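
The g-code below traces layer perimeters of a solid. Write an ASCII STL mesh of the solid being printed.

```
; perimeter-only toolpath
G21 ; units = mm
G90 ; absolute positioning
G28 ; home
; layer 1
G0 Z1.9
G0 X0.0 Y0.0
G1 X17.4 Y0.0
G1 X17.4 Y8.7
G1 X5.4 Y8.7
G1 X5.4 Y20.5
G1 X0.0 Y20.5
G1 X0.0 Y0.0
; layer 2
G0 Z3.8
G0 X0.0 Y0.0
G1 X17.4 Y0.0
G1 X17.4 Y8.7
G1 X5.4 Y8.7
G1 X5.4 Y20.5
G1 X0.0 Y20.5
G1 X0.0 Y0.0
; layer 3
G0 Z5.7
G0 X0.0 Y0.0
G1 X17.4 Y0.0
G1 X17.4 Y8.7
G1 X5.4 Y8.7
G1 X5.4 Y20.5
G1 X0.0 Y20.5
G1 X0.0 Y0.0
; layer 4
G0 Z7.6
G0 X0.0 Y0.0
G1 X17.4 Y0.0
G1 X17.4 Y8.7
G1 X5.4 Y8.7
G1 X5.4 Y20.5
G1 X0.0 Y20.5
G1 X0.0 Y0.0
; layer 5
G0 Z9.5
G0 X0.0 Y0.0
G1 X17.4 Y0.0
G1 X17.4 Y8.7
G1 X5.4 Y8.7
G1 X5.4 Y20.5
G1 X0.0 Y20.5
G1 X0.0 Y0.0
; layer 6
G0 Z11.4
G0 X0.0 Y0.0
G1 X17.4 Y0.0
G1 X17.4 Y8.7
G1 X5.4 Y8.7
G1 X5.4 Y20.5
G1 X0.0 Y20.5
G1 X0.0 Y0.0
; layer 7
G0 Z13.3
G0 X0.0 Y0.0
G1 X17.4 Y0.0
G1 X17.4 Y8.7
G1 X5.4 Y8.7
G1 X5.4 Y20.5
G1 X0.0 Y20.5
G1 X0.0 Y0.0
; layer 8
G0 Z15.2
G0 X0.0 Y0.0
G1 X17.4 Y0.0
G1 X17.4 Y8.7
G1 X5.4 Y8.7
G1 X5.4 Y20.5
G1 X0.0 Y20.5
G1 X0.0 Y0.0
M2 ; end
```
solid part
  facet normal 0.0000 0.0000 -1.0000
    outer loop
      vertex 17.4 8.7 0.0
      vertex 17.4 0.0 0.0
      vertex 0.0 0.0 0.0
    endloop
  endfacet
  facet normal 0.0000 0.0000 -1.0000
    outer loop
      vertex 5.4 8.7 0.0
      vertex 17.4 8.7 0.0
      vertex 0.0 0.0 0.0
    endloop
  endfacet
  facet normal 0.0000 0.0000 -1.0000
    outer loop
      vertex 5.4 20.5 0.0
      vertex 5.4 8.7 0.0
      vertex 0.0 0.0 0.0
    endloop
  endfacet
  facet normal 0.0000 0.0000 -1.0000
    outer loop
      vertex 0.0 20.5 0.0
      vertex 5.4 20.5 0.0
      vertex 0.0 0.0 0.0
    endloop
  endfacet
  facet normal 0.0000 0.0000 1.0000
    outer loop
      vertex 0.0 0.0 15.2
      vertex 17.4 0.0 15.2
      vertex 17.4 8.7 15.2
    endloop
  endfacet
  facet normal 0.0000 0.0000 1.0000
    outer loop
      vertex 0.0 0.0 15.2
      vertex 17.4 8.7 15.2
      vertex 5.4 8.7 15.2
    endloop
  endfacet
  facet normal 0.0000 0.0000 1.0000
    outer loop
      vertex 0.0 0.0 15.2
      vertex 5.4 8.7 15.2
      vertex 5.4 20.5 15.2
    endloop
  endfacet
  facet normal 0.0000 0.0000 1.0000
    outer loop
      vertex 0.0 0.0 15.2
      vertex 5.4 20.5 15.2
      vertex 0.0 20.5 15.2
    endloop
  endfacet
  facet normal 0.0000 -1.0000 0.0000
    outer loop
      vertex 0.0 0.0 0.0
      vertex 17.4 0.0 0.0
      vertex 17.4 0.0 15.2
    endloop
  endfacet
  facet normal 0.0000 -1.0000 0.0000
    outer loop
      vertex 0.0 0.0 0.0
      vertex 17.4 0.0 15.2
      vertex 0.0 0.0 15.2
    endloop
  endfacet
  facet normal 1.0000 0.0000 0.0000
    outer loop
      vertex 17.4 0.0 0.0
      vertex 17.4 8.7 0.0
      vertex 17.4 8.7 15.2
    endloop
  endfacet
  facet normal 1.0000 0.0000 0.0000
    outer loop
      vertex 17.4 0.0 0.0
      vertex 17.4 8.7 15.2
      vertex 17.4 0.0 15.2
    endloop
  endfacet
  facet normal 0.0000 1.0000 0.0000
    outer loop
      vertex 17.4 8.7 0.0
      vertex 5.4 8.7 0.0
      vertex 5.4 8.7 15.2
    endloop
  endfacet
  facet normal 0.0000 1.0000 0.0000
    outer loop
      vertex 17.4 8.7 0.0
      vertex 5.4 8.7 15.2
      vertex 17.4 8.7 15.2
    endloop
  endfacet
  facet normal 1.0000 0.0000 0.0000
    outer loop
      vertex 5.4 8.7 0.0
      vertex 5.4 20.5 0.0
      vertex 5.4 20.5 15.2
    endloop
  endfacet
  facet normal 1.0000 0.0000 0.0000
    outer loop
      vertex 5.4 8.7 0.0
      vertex 5.4 20.5 15.2
      vertex 5.4 8.7 15.2
    endloop
  endfacet
  facet normal 0.0000 1.0000 0.0000
    outer loop
      vertex 5.4 20.5 0.0
      vertex 0.0 20.5 0.0
      vertex 0.0 20.5 15.2
    endloop
  endfacet
  facet normal 0.0000 1.0000 0.0000
    outer loop
      vertex 5.4 20.5 0.0
      vertex 0.0 20.5 15.2
      vertex 5.4 20.5 15.2
    endloop
  endfacet
  facet normal -1.0000 0.0000 0.0000
    outer loop
      vertex 0.0 20.5 0.0
      vertex 0.0 0.0 0.0
      vertex 0.0 0.0 15.2
    endloop
  endfacet
  facet normal -1.0000 0.0000 0.0000
    outer loop
      vertex 0.0 20.5 0.0
      vertex 0.0 0.0 15.2
      vertex 0.0 20.5 15.2
    endloop
  endfacet
endsolid part

The G0 Z moves step by Δz≈1.9 mm. Every layer's G1 loop is the same polygon, so the solid is a straight extrusion of it from z=0 to z≈15.2. Closing with flat bottom and top caps and triangulating gives 20 facets — an L-shaped prism: outer 17.4 × 20.5 mm, arm thicknesses ≈ 8.7 mm (horizontal) and 5.4 mm (vertical), extruded 15.2 mm in z.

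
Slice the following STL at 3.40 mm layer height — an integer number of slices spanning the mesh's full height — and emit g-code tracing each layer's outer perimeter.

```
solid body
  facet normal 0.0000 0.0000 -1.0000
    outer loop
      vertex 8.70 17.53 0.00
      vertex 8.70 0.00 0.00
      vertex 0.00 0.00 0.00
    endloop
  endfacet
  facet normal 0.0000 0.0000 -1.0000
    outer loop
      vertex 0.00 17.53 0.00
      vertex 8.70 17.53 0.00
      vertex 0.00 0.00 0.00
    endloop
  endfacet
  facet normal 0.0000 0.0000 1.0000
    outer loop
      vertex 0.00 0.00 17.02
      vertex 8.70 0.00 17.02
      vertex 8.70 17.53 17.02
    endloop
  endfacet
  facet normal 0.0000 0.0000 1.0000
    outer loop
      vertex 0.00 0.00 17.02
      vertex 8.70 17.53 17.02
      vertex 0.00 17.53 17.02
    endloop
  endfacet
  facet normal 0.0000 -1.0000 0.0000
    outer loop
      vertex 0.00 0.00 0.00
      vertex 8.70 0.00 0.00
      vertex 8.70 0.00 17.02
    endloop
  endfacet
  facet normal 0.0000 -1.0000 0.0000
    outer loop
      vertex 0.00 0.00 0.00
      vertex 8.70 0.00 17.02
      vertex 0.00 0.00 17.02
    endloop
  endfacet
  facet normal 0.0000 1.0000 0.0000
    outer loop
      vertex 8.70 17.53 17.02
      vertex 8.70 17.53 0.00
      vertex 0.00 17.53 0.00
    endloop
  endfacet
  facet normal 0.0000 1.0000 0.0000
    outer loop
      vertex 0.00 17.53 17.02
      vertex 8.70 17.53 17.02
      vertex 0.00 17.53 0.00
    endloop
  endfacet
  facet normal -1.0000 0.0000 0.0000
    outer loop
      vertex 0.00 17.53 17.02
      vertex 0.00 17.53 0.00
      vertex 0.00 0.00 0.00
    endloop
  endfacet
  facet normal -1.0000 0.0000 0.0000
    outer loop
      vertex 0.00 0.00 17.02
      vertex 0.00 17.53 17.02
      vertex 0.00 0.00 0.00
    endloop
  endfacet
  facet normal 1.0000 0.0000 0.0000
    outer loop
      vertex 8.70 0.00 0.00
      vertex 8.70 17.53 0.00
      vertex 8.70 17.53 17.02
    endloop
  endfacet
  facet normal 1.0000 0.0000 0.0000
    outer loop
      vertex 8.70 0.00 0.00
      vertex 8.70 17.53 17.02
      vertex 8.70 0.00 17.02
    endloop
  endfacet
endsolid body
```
; perimeter-only toolpath
G21 ; units = mm
G90 ; absolute positioning
G28 ; home
; layer 1
G0 Z3.40
G0 X0.00 Y0.00
G1 X8.70 Y0.00
G1 X8.70 Y17.53
G1 X0.00 Y17.53
G1 X0.00 Y0.00
; layer 2
G0 Z6.81
G0 X0.00 Y0.00
G1 X8.70 Y0.00
G1 X8.70 Y17.53
G1 X0.00 Y17.53
G1 X0.00 Y0.00
; layer 3
G0 Z10.21
G0 X0.00 Y0.00
G1 X8.70 Y0.00
G1 X8.70 Y17.53
G1 X0.00 Y17.53
G1 X0.00 Y0.00
; layer 4
G0 Z13.62
G0 X0.00 Y0.00
G1 X8.70 Y0.00
G1 X8.70 Y17.53
G1 X0.00 Y17.53
G1 X0.00 Y0.00
; layer 5
G0 Z17.02
G0 X0.00 Y0.00
G1 X8.70 Y0.00
G1 X8.70 Y17.53
G1 X0.00 Y17.53
G1 X0.00 Y0.00
M2 ; end

The solid is a rectangular box, roughly 8.7 × 17.5 mm footprint and 17 mm tall. Slicing at Δz = 3.40 mm — 5 equal slices spanning the solid's height, so layer i sits at z = i·h/5 — gives 5 non-empty perimeters. Each is a 4-segment closed polygon; G0 lifts to the layer z and rapids to the start vertex, then G1 traces the edges.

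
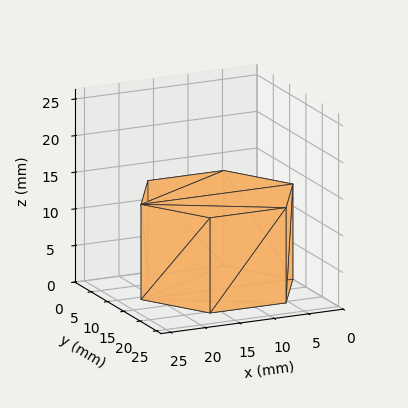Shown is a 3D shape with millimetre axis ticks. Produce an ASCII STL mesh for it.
Reading the render: the shape is a regular 6-sided prism (a cylinder approximated with 6 flat sides), circumscribed radius ≈ 11 mm, height ≈ 13 mm (dimensions read to the nearest mm from the axis ticks). For the STL, each face is triangulated and given an outward normal.

solid part
  facet normal 0.0000 0.0000 -1.0000
    outer loop
      vertex 5.50 20.53 0.00
      vertex 16.50 20.53 0.00
      vertex 22.00 11.00 0.00
    endloop
  endfacet
  facet normal 0.0000 0.0000 -1.0000
    outer loop
      vertex 0.00 11.00 0.00
      vertex 5.50 20.53 0.00
      vertex 22.00 11.00 0.00
    endloop
  endfacet
  facet normal 0.0000 0.0000 -1.0000
    outer loop
      vertex 5.50 1.47 0.00
      vertex 0.00 11.00 0.00
      vertex 22.00 11.00 0.00
    endloop
  endfacet
  facet normal 0.0000 0.0000 -1.0000
    outer loop
      vertex 16.50 1.47 0.00
      vertex 5.50 1.47 0.00
      vertex 22.00 11.00 0.00
    endloop
  endfacet
  facet normal 0.0000 0.0000 1.0000
    outer loop
      vertex 22.00 11.00 13.00
      vertex 16.50 20.53 13.00
      vertex 5.50 20.53 13.00
    endloop
  endfacet
  facet normal 0.0000 0.0000 1.0000
    outer loop
      vertex 22.00 11.00 13.00
      vertex 5.50 20.53 13.00
      vertex 0.00 11.00 13.00
    endloop
  endfacet
  facet normal 0.0000 0.0000 1.0000
    outer loop
      vertex 22.00 11.00 13.00
      vertex 0.00 11.00 13.00
      vertex 5.50 1.47 13.00
    endloop
  endfacet
  facet normal 0.0000 0.0000 1.0000
    outer loop
      vertex 22.00 11.00 13.00
      vertex 5.50 1.47 13.00
      vertex 16.50 1.47 13.00
    endloop
  endfacet
  facet normal 0.8661 0.4999 0.0000
    outer loop
      vertex 22.00 11.00 0.00
      vertex 16.50 20.53 0.00
      vertex 16.50 20.53 13.00
    endloop
  endfacet
  facet normal 0.8661 0.4999 0.0000
    outer loop
      vertex 22.00 11.00 0.00
      vertex 16.50 20.53 13.00
      vertex 22.00 11.00 13.00
    endloop
  endfacet
  facet normal 0.0000 1.0000 0.0000
    outer loop
      vertex 16.50 20.53 0.00
      vertex 5.50 20.53 0.00
      vertex 5.50 20.53 13.00
    endloop
  endfacet
  facet normal 0.0000 1.0000 0.0000
    outer loop
      vertex 16.50 20.53 0.00
      vertex 5.50 20.53 13.00
      vertex 16.50 20.53 13.00
    endloop
  endfacet
  facet normal -0.8661 0.4999 0.0000
    outer loop
      vertex 5.50 20.53 0.00
      vertex 0.00 11.00 0.00
      vertex 0.00 11.00 13.00
    endloop
  endfacet
  facet normal -0.8661 0.4999 0.0000
    outer loop
      vertex 5.50 20.53 0.00
      vertex 0.00 11.00 13.00
      vertex 5.50 20.53 13.00
    endloop
  endfacet
  facet normal -0.8661 -0.4999 0.0000
    outer loop
      vertex 0.00 11.00 0.00
      vertex 5.50 1.47 0.00
      vertex 5.50 1.47 13.00
    endloop
  endfacet
  facet normal -0.8661 -0.4999 0.0000
    outer loop
      vertex 0.00 11.00 0.00
      vertex 5.50 1.47 13.00
      vertex 0.00 11.00 13.00
    endloop
  endfacet
  facet normal 0.0000 -1.0000 0.0000
    outer loop
      vertex 5.50 1.47 0.00
      vertex 16.50 1.47 0.00
      vertex 16.50 1.47 13.00
    endloop
  endfacet
  facet normal 0.0000 -1.0000 0.0000
    outer loop
      vertex 5.50 1.47 0.00
      vertex 16.50 1.47 13.00
      vertex 5.50 1.47 13.00
    endloop
  endfacet
  facet normal 0.8661 -0.4999 0.0000
    outer loop
      vertex 16.50 1.47 0.00
      vertex 22.00 11.00 0.00
      vertex 22.00 11.00 13.00
    endloop
  endfacet
  facet normal 0.8661 -0.4999 0.0000
    outer loop
      vertex 16.50 1.47 0.00
      vertex 22.00 11.00 13.00
      vertex 16.50 1.47 13.00
    endloop
  endfacet
endsolid part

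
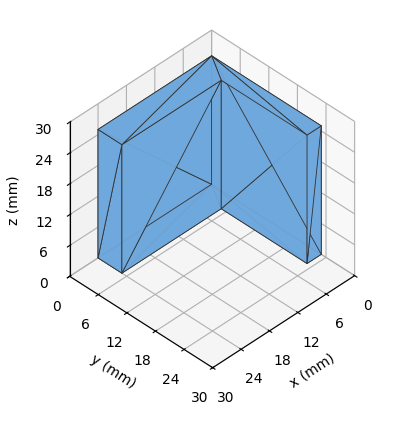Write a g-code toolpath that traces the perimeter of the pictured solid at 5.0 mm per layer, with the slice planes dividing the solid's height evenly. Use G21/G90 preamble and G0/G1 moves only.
Reading the render: the shape is an L-shaped prism: outer 24 × 23 mm, arm thicknesses ≈ 5 mm (horizontal) and 3 mm (vertical), extruded 25 mm in z (dimensions read to the nearest mm from the axis ticks). For the g-code, the solid's height is divided into equal slices at the stated Δz and each level perimeter traced with G1 moves after a G0 lift.

; perimeter-only toolpath
G21 ; units = mm
G90 ; absolute positioning
G28 ; home
; layer 1
G0 Z5.0
G0 X0.0 Y0.0
G1 X24.0 Y0.0
G1 X24.0 Y5.0
G1 X3.0 Y5.0
G1 X3.0 Y23.0
G1 X0.0 Y23.0
G1 X0.0 Y0.0
; layer 2
G0 Z10.0
G0 X0.0 Y0.0
G1 X24.0 Y0.0
G1 X24.0 Y5.0
G1 X3.0 Y5.0
G1 X3.0 Y23.0
G1 X0.0 Y23.0
G1 X0.0 Y0.0
; layer 3
G0 Z15.0
G0 X0.0 Y0.0
G1 X24.0 Y0.0
G1 X24.0 Y5.0
G1 X3.0 Y5.0
G1 X3.0 Y23.0
G1 X0.0 Y23.0
G1 X0.0 Y0.0
; layer 4
G0 Z20.0
G0 X0.0 Y0.0
G1 X24.0 Y0.0
G1 X24.0 Y5.0
G1 X3.0 Y5.0
G1 X3.0 Y23.0
G1 X0.0 Y23.0
G1 X0.0 Y0.0
; layer 5
G0 Z25.0
G0 X0.0 Y0.0
G1 X24.0 Y0.0
G1 X24.0 Y5.0
G1 X3.0 Y5.0
G1 X3.0 Y23.0
G1 X0.0 Y23.0
G1 X0.0 Y0.0
M2 ; end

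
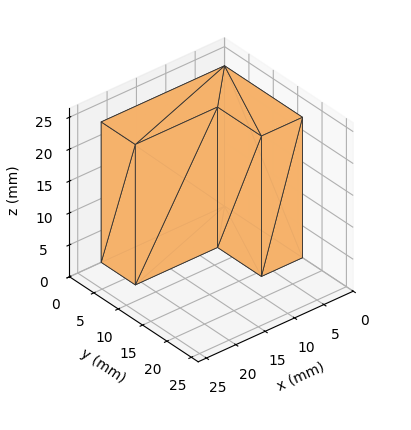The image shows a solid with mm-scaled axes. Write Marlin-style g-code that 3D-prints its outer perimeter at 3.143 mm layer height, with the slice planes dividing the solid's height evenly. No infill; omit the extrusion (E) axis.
Reading the render: the shape is an L-shaped prism: outer 21 × 16 mm, arm thicknesses ≈ 7 mm (horizontal) and 7 mm (vertical), extruded 22 mm in z (dimensions read to the nearest mm from the axis ticks). For the g-code, the solid's height is divided into equal slices at the stated Δz and each level perimeter traced with G1 moves after a G0 lift.

; perimeter-only toolpath
G21 ; units = mm
G90 ; absolute positioning
G28 ; home
; layer 1
G0 Z3.143
G0 X0.000 Y0.000
G1 X21.000 Y0.000
G1 X21.000 Y7.000
G1 X7.000 Y7.000
G1 X7.000 Y16.000
G1 X0.000 Y16.000
G1 X0.000 Y0.000
; layer 2
G0 Z6.286
G0 X0.000 Y0.000
G1 X21.000 Y0.000
G1 X21.000 Y7.000
G1 X7.000 Y7.000
G1 X7.000 Y16.000
G1 X0.000 Y16.000
G1 X0.000 Y0.000
; layer 3
G0 Z9.429
G0 X0.000 Y0.000
G1 X21.000 Y0.000
G1 X21.000 Y7.000
G1 X7.000 Y7.000
G1 X7.000 Y16.000
G1 X0.000 Y16.000
G1 X0.000 Y0.000
; layer 4
G0 Z12.571
G0 X0.000 Y0.000
G1 X21.000 Y0.000
G1 X21.000 Y7.000
G1 X7.000 Y7.000
G1 X7.000 Y16.000
G1 X0.000 Y16.000
G1 X0.000 Y0.000
; layer 5
G0 Z15.714
G0 X0.000 Y0.000
G1 X21.000 Y0.000
G1 X21.000 Y7.000
G1 X7.000 Y7.000
G1 X7.000 Y16.000
G1 X0.000 Y16.000
G1 X0.000 Y0.000
; layer 6
G0 Z18.857
G0 X0.000 Y0.000
G1 X21.000 Y0.000
G1 X21.000 Y7.000
G1 X7.000 Y7.000
G1 X7.000 Y16.000
G1 X0.000 Y16.000
G1 X0.000 Y0.000
; layer 7
G0 Z22.000
G0 X0.000 Y0.000
G1 X21.000 Y0.000
G1 X21.000 Y7.000
G1 X7.000 Y7.000
G1 X7.000 Y16.000
G1 X0.000 Y16.000
G1 X0.000 Y0.000
M2 ; end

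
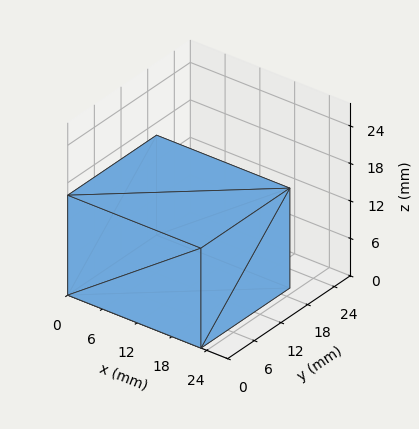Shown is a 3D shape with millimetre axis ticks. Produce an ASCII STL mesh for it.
Reading the render: the shape is a rectangular box, roughly 23 × 20 mm footprint and 16 mm tall (dimensions read to the nearest mm from the axis ticks). For the STL, each face is triangulated and given an outward normal.

solid part
  facet normal 0.0000 0.0000 -1.0000
    outer loop
      vertex 23.000 20.000 0.000
      vertex 23.000 0.000 0.000
      vertex 0.000 0.000 0.000
    endloop
  endfacet
  facet normal 0.0000 0.0000 -1.0000
    outer loop
      vertex 0.000 20.000 0.000
      vertex 23.000 20.000 0.000
      vertex 0.000 0.000 0.000
    endloop
  endfacet
  facet normal 0.0000 0.0000 1.0000
    outer loop
      vertex 0.000 0.000 16.000
      vertex 23.000 0.000 16.000
      vertex 23.000 20.000 16.000
    endloop
  endfacet
  facet normal 0.0000 0.0000 1.0000
    outer loop
      vertex 0.000 0.000 16.000
      vertex 23.000 20.000 16.000
      vertex 0.000 20.000 16.000
    endloop
  endfacet
  facet normal 0.0000 -1.0000 0.0000
    outer loop
      vertex 0.000 0.000 0.000
      vertex 23.000 0.000 0.000
      vertex 23.000 0.000 16.000
    endloop
  endfacet
  facet normal 0.0000 -1.0000 0.0000
    outer loop
      vertex 0.000 0.000 0.000
      vertex 23.000 0.000 16.000
      vertex 0.000 0.000 16.000
    endloop
  endfacet
  facet normal 0.0000 1.0000 0.0000
    outer loop
      vertex 23.000 20.000 16.000
      vertex 23.000 20.000 0.000
      vertex 0.000 20.000 0.000
    endloop
  endfacet
  facet normal 0.0000 1.0000 0.0000
    outer loop
      vertex 0.000 20.000 16.000
      vertex 23.000 20.000 16.000
      vertex 0.000 20.000 0.000
    endloop
  endfacet
  facet normal -1.0000 0.0000 0.0000
    outer loop
      vertex 0.000 20.000 16.000
      vertex 0.000 20.000 0.000
      vertex 0.000 0.000 0.000
    endloop
  endfacet
  facet normal -1.0000 0.0000 0.0000
    outer loop
      vertex 0.000 0.000 16.000
      vertex 0.000 20.000 16.000
      vertex 0.000 0.000 0.000
    endloop
  endfacet
  facet normal 1.0000 0.0000 0.0000
    outer loop
      vertex 23.000 0.000 0.000
      vertex 23.000 20.000 0.000
      vertex 23.000 20.000 16.000
    endloop
  endfacet
  facet normal 1.0000 0.0000 0.0000
    outer loop
      vertex 23.000 0.000 0.000
      vertex 23.000 20.000 16.000
      vertex 23.000 0.000 16.000
    endloop
  endfacet
endsolid part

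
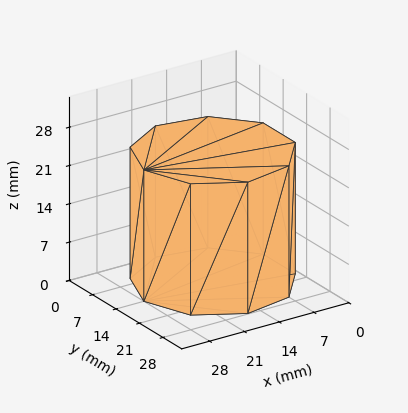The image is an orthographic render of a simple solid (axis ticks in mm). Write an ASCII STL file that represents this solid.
Reading the render: the shape is a regular 9-sided prism (a cylinder approximated with 9 flat sides), circumscribed radius ≈ 14 mm, height ≈ 24 mm (dimensions read to the nearest mm from the axis ticks). For the STL, each face is triangulated and given an outward normal.

solid part
  facet normal 0.0000 0.0000 -1.0000
    outer loop
      vertex 16.4 27.8 0.0
      vertex 24.7 23.0 0.0
      vertex 28.0 14.0 0.0
    endloop
  endfacet
  facet normal 0.0000 0.0000 -1.0000
    outer loop
      vertex 7.0 26.1 0.0
      vertex 16.4 27.8 0.0
      vertex 28.0 14.0 0.0
    endloop
  endfacet
  facet normal 0.0000 0.0000 -1.0000
    outer loop
      vertex 0.8 18.8 0.0
      vertex 7.0 26.1 0.0
      vertex 28.0 14.0 0.0
    endloop
  endfacet
  facet normal 0.0000 0.0000 -1.0000
    outer loop
      vertex 0.8 9.2 0.0
      vertex 0.8 18.8 0.0
      vertex 28.0 14.0 0.0
    endloop
  endfacet
  facet normal 0.0000 0.0000 -1.0000
    outer loop
      vertex 7.0 1.9 0.0
      vertex 0.8 9.2 0.0
      vertex 28.0 14.0 0.0
    endloop
  endfacet
  facet normal 0.0000 0.0000 -1.0000
    outer loop
      vertex 16.4 0.2 0.0
      vertex 7.0 1.9 0.0
      vertex 28.0 14.0 0.0
    endloop
  endfacet
  facet normal 0.0000 0.0000 -1.0000
    outer loop
      vertex 24.7 5.0 0.0
      vertex 16.4 0.2 0.0
      vertex 28.0 14.0 0.0
    endloop
  endfacet
  facet normal 0.0000 0.0000 1.0000
    outer loop
      vertex 28.0 14.0 24.0
      vertex 24.7 23.0 24.0
      vertex 16.4 27.8 24.0
    endloop
  endfacet
  facet normal 0.0000 0.0000 1.0000
    outer loop
      vertex 28.0 14.0 24.0
      vertex 16.4 27.8 24.0
      vertex 7.0 26.1 24.0
    endloop
  endfacet
  facet normal 0.0000 0.0000 1.0000
    outer loop
      vertex 28.0 14.0 24.0
      vertex 7.0 26.1 24.0
      vertex 0.8 18.8 24.0
    endloop
  endfacet
  facet normal 0.0000 0.0000 1.0000
    outer loop
      vertex 28.0 14.0 24.0
      vertex 0.8 18.8 24.0
      vertex 0.8 9.2 24.0
    endloop
  endfacet
  facet normal 0.0000 0.0000 1.0000
    outer loop
      vertex 28.0 14.0 24.0
      vertex 0.8 9.2 24.0
      vertex 7.0 1.9 24.0
    endloop
  endfacet
  facet normal 0.0000 0.0000 1.0000
    outer loop
      vertex 28.0 14.0 24.0
      vertex 7.0 1.9 24.0
      vertex 16.4 0.2 24.0
    endloop
  endfacet
  facet normal 0.0000 0.0000 1.0000
    outer loop
      vertex 28.0 14.0 24.0
      vertex 16.4 0.2 24.0
      vertex 24.7 5.0 24.0
    endloop
  endfacet
  facet normal 0.9389 0.3443 0.0000
    outer loop
      vertex 28.0 14.0 0.0
      vertex 24.7 23.0 0.0
      vertex 24.7 23.0 24.0
    endloop
  endfacet
  facet normal 0.9389 0.3443 0.0000
    outer loop
      vertex 28.0 14.0 0.0
      vertex 24.7 23.0 24.0
      vertex 28.0 14.0 24.0
    endloop
  endfacet
  facet normal 0.5006 0.8657 0.0000
    outer loop
      vertex 24.7 23.0 0.0
      vertex 16.4 27.8 0.0
      vertex 16.4 27.8 24.0
    endloop
  endfacet
  facet normal 0.5006 0.8657 0.0000
    outer loop
      vertex 24.7 23.0 0.0
      vertex 16.4 27.8 24.0
      vertex 24.7 23.0 24.0
    endloop
  endfacet
  facet normal -0.1780 0.9840 0.0000
    outer loop
      vertex 16.4 27.8 0.0
      vertex 7.0 26.1 0.0
      vertex 7.0 26.1 24.0
    endloop
  endfacet
  facet normal -0.1780 0.9840 0.0000
    outer loop
      vertex 16.4 27.8 0.0
      vertex 7.0 26.1 24.0
      vertex 16.4 27.8 24.0
    endloop
  endfacet
  facet normal -0.7622 0.6473 0.0000
    outer loop
      vertex 7.0 26.1 0.0
      vertex 0.8 18.8 0.0
      vertex 0.8 18.8 24.0
    endloop
  endfacet
  facet normal -0.7622 0.6473 0.0000
    outer loop
      vertex 7.0 26.1 0.0
      vertex 0.8 18.8 24.0
      vertex 7.0 26.1 24.0
    endloop
  endfacet
  facet normal -1.0000 0.0000 0.0000
    outer loop
      vertex 0.8 18.8 0.0
      vertex 0.8 9.2 0.0
      vertex 0.8 9.2 24.0
    endloop
  endfacet
  facet normal -1.0000 0.0000 0.0000
    outer loop
      vertex 0.8 18.8 0.0
      vertex 0.8 9.2 24.0
      vertex 0.8 18.8 24.0
    endloop
  endfacet
  facet normal -0.7622 -0.6473 0.0000
    outer loop
      vertex 0.8 9.2 0.0
      vertex 7.0 1.9 0.0
      vertex 7.0 1.9 24.0
    endloop
  endfacet
  facet normal -0.7622 -0.6473 0.0000
    outer loop
      vertex 0.8 9.2 0.0
      vertex 7.0 1.9 24.0
      vertex 0.8 9.2 24.0
    endloop
  endfacet
  facet normal -0.1780 -0.9840 0.0000
    outer loop
      vertex 7.0 1.9 0.0
      vertex 16.4 0.2 0.0
      vertex 16.4 0.2 24.0
    endloop
  endfacet
  facet normal -0.1780 -0.9840 0.0000
    outer loop
      vertex 7.0 1.9 0.0
      vertex 16.4 0.2 24.0
      vertex 7.0 1.9 24.0
    endloop
  endfacet
  facet normal 0.5006 -0.8657 0.0000
    outer loop
      vertex 16.4 0.2 0.0
      vertex 24.7 5.0 0.0
      vertex 24.7 5.0 24.0
    endloop
  endfacet
  facet normal 0.5006 -0.8657 0.0000
    outer loop
      vertex 16.4 0.2 0.0
      vertex 24.7 5.0 24.0
      vertex 16.4 0.2 24.0
    endloop
  endfacet
  facet normal 0.9389 -0.3443 0.0000
    outer loop
      vertex 24.7 5.0 0.0
      vertex 28.0 14.0 0.0
      vertex 28.0 14.0 24.0
    endloop
  endfacet
  facet normal 0.9389 -0.3443 0.0000
    outer loop
      vertex 24.7 5.0 0.0
      vertex 28.0 14.0 24.0
      vertex 24.7 5.0 24.0
    endloop
  endfacet
endsolid part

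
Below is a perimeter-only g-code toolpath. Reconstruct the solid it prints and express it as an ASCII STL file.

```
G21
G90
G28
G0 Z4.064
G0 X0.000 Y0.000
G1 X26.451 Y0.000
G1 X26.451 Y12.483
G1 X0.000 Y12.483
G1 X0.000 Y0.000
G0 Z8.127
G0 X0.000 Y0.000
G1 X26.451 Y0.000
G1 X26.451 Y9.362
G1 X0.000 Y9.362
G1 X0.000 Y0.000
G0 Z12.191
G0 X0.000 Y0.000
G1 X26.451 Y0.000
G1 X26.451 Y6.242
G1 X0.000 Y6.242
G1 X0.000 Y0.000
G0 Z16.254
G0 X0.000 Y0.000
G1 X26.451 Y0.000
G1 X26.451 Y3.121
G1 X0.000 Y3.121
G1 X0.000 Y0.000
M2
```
solid part
  facet normal 0.0000 0.0000 -1.0000
    outer loop
      vertex 26.451 15.604 0.000
      vertex 26.451 0.000 0.000
      vertex 0.000 0.000 0.000
    endloop
  endfacet
  facet normal 0.0000 0.0000 -1.0000
    outer loop
      vertex 0.000 15.604 0.000
      vertex 26.451 15.604 0.000
      vertex 0.000 0.000 0.000
    endloop
  endfacet
  facet normal 0.0000 -1.0000 0.0000
    outer loop
      vertex 0.000 0.000 0.000
      vertex 26.451 0.000 0.000
      vertex 26.451 0.000 20.318
    endloop
  endfacet
  facet normal 0.0000 -1.0000 0.0000
    outer loop
      vertex 0.000 0.000 0.000
      vertex 26.451 0.000 20.318
      vertex 0.000 0.000 20.318
    endloop
  endfacet
  facet normal 0.0000 0.7931 0.6091
    outer loop
      vertex 0.000 0.000 20.318
      vertex 26.451 0.000 20.318
      vertex 26.451 15.604 0.000
    endloop
  endfacet
  facet normal 0.0000 0.7931 0.6091
    outer loop
      vertex 0.000 0.000 20.318
      vertex 26.451 15.604 0.000
      vertex 0.000 15.604 0.000
    endloop
  endfacet
  facet normal -1.0000 0.0000 0.0000
    outer loop
      vertex 0.000 0.000 20.318
      vertex 0.000 15.604 0.000
      vertex 0.000 0.000 0.000
    endloop
  endfacet
  facet normal 1.0000 0.0000 0.0000
    outer loop
      vertex 26.451 0.000 0.000
      vertex 26.451 15.604 0.000
      vertex 26.451 0.000 20.318
    endloop
  endfacet
endsolid part

The G0 Z moves step by Δz≈4.064 mm. The G1 loops shrink linearly with z, so the solid tapers from its base footprint up to z≈20.3. Closing with a flat bottom cap and the tapered top and triangulating gives 8 facets — a wedge (ramp): 26.5 × 15.6 mm base, rising to 20.3 mm along the y=0 edge and sloping linearly to z=0 at y=15.6.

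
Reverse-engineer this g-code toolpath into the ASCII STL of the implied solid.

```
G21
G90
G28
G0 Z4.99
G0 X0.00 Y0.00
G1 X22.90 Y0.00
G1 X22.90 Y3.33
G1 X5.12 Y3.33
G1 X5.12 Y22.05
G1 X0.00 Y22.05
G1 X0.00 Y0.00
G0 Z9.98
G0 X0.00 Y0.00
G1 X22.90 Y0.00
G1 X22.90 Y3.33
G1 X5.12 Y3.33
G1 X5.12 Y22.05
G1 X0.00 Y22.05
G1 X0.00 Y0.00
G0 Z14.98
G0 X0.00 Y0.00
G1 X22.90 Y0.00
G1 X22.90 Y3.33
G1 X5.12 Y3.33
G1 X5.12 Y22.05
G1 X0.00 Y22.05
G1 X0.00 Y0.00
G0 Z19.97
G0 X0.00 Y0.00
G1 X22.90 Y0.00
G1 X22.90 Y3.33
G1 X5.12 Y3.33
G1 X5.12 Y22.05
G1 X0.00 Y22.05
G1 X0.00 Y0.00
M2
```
solid part
  facet normal 0.0000 0.0000 -1.0000
    outer loop
      vertex 22.90 3.33 0.00
      vertex 22.90 0.00 0.00
      vertex 0.00 0.00 0.00
    endloop
  endfacet
  facet normal 0.0000 0.0000 -1.0000
    outer loop
      vertex 5.12 3.33 0.00
      vertex 22.90 3.33 0.00
      vertex 0.00 0.00 0.00
    endloop
  endfacet
  facet normal 0.0000 0.0000 -1.0000
    outer loop
      vertex 5.12 22.05 0.00
      vertex 5.12 3.33 0.00
      vertex 0.00 0.00 0.00
    endloop
  endfacet
  facet normal 0.0000 0.0000 -1.0000
    outer loop
      vertex 0.00 22.05 0.00
      vertex 5.12 22.05 0.00
      vertex 0.00 0.00 0.00
    endloop
  endfacet
  facet normal 0.0000 0.0000 1.0000
    outer loop
      vertex 0.00 0.00 19.97
      vertex 22.90 0.00 19.97
      vertex 22.90 3.33 19.97
    endloop
  endfacet
  facet normal 0.0000 0.0000 1.0000
    outer loop
      vertex 0.00 0.00 19.97
      vertex 22.90 3.33 19.97
      vertex 5.12 3.33 19.97
    endloop
  endfacet
  facet normal 0.0000 0.0000 1.0000
    outer loop
      vertex 0.00 0.00 19.97
      vertex 5.12 3.33 19.97
      vertex 5.12 22.05 19.97
    endloop
  endfacet
  facet normal 0.0000 0.0000 1.0000
    outer loop
      vertex 0.00 0.00 19.97
      vertex 5.12 22.05 19.97
      vertex 0.00 22.05 19.97
    endloop
  endfacet
  facet normal 0.0000 -1.0000 0.0000
    outer loop
      vertex 0.00 0.00 0.00
      vertex 22.90 0.00 0.00
      vertex 22.90 0.00 19.97
    endloop
  endfacet
  facet normal 0.0000 -1.0000 0.0000
    outer loop
      vertex 0.00 0.00 0.00
      vertex 22.90 0.00 19.97
      vertex 0.00 0.00 19.97
    endloop
  endfacet
  facet normal 1.0000 0.0000 0.0000
    outer loop
      vertex 22.90 0.00 0.00
      vertex 22.90 3.33 0.00
      vertex 22.90 3.33 19.97
    endloop
  endfacet
  facet normal 1.0000 0.0000 0.0000
    outer loop
      vertex 22.90 0.00 0.00
      vertex 22.90 3.33 19.97
      vertex 22.90 0.00 19.97
    endloop
  endfacet
  facet normal 0.0000 1.0000 0.0000
    outer loop
      vertex 22.90 3.33 0.00
      vertex 5.12 3.33 0.00
      vertex 5.12 3.33 19.97
    endloop
  endfacet
  facet normal 0.0000 1.0000 0.0000
    outer loop
      vertex 22.90 3.33 0.00
      vertex 5.12 3.33 19.97
      vertex 22.90 3.33 19.97
    endloop
  endfacet
  facet normal 1.0000 0.0000 0.0000
    outer loop
      vertex 5.12 3.33 0.00
      vertex 5.12 22.05 0.00
      vertex 5.12 22.05 19.97
    endloop
  endfacet
  facet normal 1.0000 0.0000 0.0000
    outer loop
      vertex 5.12 3.33 0.00
      vertex 5.12 22.05 19.97
      vertex 5.12 3.33 19.97
    endloop
  endfacet
  facet normal 0.0000 1.0000 0.0000
    outer loop
      vertex 5.12 22.05 0.00
      vertex 0.00 22.05 0.00
      vertex 0.00 22.05 19.97
    endloop
  endfacet
  facet normal 0.0000 1.0000 0.0000
    outer loop
      vertex 5.12 22.05 0.00
      vertex 0.00 22.05 19.97
      vertex 5.12 22.05 19.97
    endloop
  endfacet
  facet normal -1.0000 0.0000 0.0000
    outer loop
      vertex 0.00 22.05 0.00
      vertex 0.00 0.00 0.00
      vertex 0.00 0.00 19.97
    endloop
  endfacet
  facet normal -1.0000 0.0000 0.0000
    outer loop
      vertex 0.00 22.05 0.00
      vertex 0.00 0.00 19.97
      vertex 0.00 22.05 19.97
    endloop
  endfacet
endsolid part

The G0 Z moves step by Δz≈4.99 mm. Every layer's G1 loop is the same polygon, so the solid is a straight extrusion of it from z=0 to z≈20. Closing with flat bottom and top caps and triangulating gives 20 facets — an L-shaped prism: outer 22.9 × 22.1 mm, arm thicknesses ≈ 3.33 mm (horizontal) and 5.12 mm (vertical), extruded 20 mm in z.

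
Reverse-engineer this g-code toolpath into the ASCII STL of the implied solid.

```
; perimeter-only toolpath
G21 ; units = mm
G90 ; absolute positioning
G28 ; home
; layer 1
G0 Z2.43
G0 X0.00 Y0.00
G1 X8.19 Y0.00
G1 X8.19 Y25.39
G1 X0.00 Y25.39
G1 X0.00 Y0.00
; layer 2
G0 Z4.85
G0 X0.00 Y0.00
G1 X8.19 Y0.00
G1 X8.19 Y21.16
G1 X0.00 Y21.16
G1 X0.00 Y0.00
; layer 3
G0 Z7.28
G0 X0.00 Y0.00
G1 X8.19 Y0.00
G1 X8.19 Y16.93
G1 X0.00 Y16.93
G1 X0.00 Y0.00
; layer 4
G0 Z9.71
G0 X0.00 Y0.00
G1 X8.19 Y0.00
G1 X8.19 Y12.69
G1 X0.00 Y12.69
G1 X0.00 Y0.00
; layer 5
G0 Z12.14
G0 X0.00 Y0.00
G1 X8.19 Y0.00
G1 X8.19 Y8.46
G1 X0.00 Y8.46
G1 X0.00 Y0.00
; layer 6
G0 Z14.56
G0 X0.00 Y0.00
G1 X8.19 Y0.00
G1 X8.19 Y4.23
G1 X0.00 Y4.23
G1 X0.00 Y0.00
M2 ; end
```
solid part
  facet normal 0.0000 0.0000 -1.0000
    outer loop
      vertex 8.19 29.62 0.00
      vertex 8.19 0.00 0.00
      vertex 0.00 0.00 0.00
    endloop
  endfacet
  facet normal 0.0000 0.0000 -1.0000
    outer loop
      vertex 0.00 29.62 0.00
      vertex 8.19 29.62 0.00
      vertex 0.00 0.00 0.00
    endloop
  endfacet
  facet normal 0.0000 -1.0000 0.0000
    outer loop
      vertex 0.00 0.00 0.00
      vertex 8.19 0.00 0.00
      vertex 8.19 0.00 16.99
    endloop
  endfacet
  facet normal 0.0000 -1.0000 0.0000
    outer loop
      vertex 0.00 0.00 0.00
      vertex 8.19 0.00 16.99
      vertex 0.00 0.00 16.99
    endloop
  endfacet
  facet normal 0.0000 0.4976 0.8674
    outer loop
      vertex 0.00 0.00 16.99
      vertex 8.19 0.00 16.99
      vertex 8.19 29.62 0.00
    endloop
  endfacet
  facet normal 0.0000 0.4976 0.8674
    outer loop
      vertex 0.00 0.00 16.99
      vertex 8.19 29.62 0.00
      vertex 0.00 29.62 0.00
    endloop
  endfacet
  facet normal -1.0000 0.0000 0.0000
    outer loop
      vertex 0.00 0.00 16.99
      vertex 0.00 29.62 0.00
      vertex 0.00 0.00 0.00
    endloop
  endfacet
  facet normal 1.0000 0.0000 0.0000
    outer loop
      vertex 8.19 0.00 0.00
      vertex 8.19 29.62 0.00
      vertex 8.19 0.00 16.99
    endloop
  endfacet
endsolid part

The G0 Z moves step by Δz≈2.43 mm. The G1 loops shrink linearly with z, so the solid tapers from its base footprint up to z≈17. Closing with a flat bottom cap and the tapered top and triangulating gives 8 facets — a wedge (ramp): 8.19 × 29.6 mm base, rising to 17 mm along the y=0 edge and sloping linearly to z=0 at y=29.6.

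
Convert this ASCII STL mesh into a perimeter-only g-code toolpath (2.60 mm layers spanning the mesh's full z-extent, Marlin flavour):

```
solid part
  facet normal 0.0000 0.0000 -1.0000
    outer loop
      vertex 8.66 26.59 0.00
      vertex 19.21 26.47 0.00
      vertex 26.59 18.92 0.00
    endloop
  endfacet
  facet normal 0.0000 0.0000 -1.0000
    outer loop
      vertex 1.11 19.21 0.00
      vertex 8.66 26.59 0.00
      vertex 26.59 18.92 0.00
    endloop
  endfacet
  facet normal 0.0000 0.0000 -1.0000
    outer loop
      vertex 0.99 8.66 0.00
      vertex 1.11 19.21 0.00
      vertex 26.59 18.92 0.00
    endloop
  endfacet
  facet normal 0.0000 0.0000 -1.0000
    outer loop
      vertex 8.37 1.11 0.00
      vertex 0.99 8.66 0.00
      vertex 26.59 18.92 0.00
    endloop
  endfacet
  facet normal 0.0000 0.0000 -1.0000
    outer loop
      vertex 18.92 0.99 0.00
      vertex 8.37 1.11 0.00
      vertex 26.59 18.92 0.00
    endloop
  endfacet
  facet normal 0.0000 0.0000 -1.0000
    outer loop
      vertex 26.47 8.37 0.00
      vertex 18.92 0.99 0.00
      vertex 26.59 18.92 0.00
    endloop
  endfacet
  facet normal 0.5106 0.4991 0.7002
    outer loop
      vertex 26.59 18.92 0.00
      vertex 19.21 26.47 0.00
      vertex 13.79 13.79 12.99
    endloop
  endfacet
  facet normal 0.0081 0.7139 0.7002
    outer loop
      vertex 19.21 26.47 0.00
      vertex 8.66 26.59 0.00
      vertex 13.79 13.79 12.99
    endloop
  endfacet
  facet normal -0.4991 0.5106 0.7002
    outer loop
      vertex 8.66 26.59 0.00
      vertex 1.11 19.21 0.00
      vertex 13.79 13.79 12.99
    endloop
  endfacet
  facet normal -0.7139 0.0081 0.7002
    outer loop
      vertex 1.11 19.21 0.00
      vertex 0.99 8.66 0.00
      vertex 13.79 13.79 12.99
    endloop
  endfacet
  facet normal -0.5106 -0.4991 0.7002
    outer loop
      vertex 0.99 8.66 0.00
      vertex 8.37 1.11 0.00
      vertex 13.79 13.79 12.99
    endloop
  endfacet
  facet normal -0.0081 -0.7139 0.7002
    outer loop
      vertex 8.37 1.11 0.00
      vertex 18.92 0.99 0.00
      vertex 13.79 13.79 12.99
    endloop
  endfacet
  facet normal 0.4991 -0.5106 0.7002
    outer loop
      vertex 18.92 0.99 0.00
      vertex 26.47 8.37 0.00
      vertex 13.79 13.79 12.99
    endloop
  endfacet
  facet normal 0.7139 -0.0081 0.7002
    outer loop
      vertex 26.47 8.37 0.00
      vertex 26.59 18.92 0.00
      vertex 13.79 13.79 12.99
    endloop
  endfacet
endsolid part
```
; perimeter-only toolpath
G21 ; units = mm
G90 ; absolute positioning
G28 ; home
; layer 1
G0 Z2.60
G0 X24.03 Y17.89
G1 X18.13 Y23.93
G1 X9.69 Y24.03
G1 X3.65 Y18.13
G1 X3.55 Y9.69
G1 X9.45 Y3.65
G1 X17.89 Y3.55
G1 X23.93 Y9.45
G1 X24.03 Y17.89
; layer 2
G0 Z5.20
G0 X21.47 Y16.87
G1 X17.04 Y21.40
G1 X10.71 Y21.47
G1 X6.18 Y17.04
G1 X6.11 Y10.71
G1 X10.54 Y6.18
G1 X16.87 Y6.11
G1 X21.40 Y10.54
G1 X21.47 Y16.87
; layer 3
G0 Z7.79
G0 X18.91 Y15.84
G1 X15.96 Y18.86
G1 X11.74 Y18.91
G1 X8.72 Y15.96
G1 X8.67 Y11.74
G1 X11.62 Y8.72
G1 X15.84 Y8.67
G1 X18.86 Y11.62
G1 X18.91 Y15.84
; layer 4
G0 Z10.39
G0 X16.35 Y14.82
G1 X14.87 Y16.33
G1 X12.76 Y16.35
G1 X11.25 Y14.87
G1 X11.23 Y12.76
G1 X12.71 Y11.25
G1 X14.82 Y11.23
G1 X16.33 Y12.71
G1 X16.35 Y14.82
M2 ; end

The solid is a regular 8-sided pyramid, base circumscribed radius ≈ 13.8 mm, apex at z ≈ 13 mm. Slicing at Δz = 2.60 mm — 5 equal slices spanning the solid's height, so layer i sits at z = i·h/5 — gives 4 non-empty perimeters. Each is a 8-segment closed polygon; G0 lifts to the layer z and rapids to the start vertex, then G1 traces the edges. The cross-section shrinks linearly with z (the slice at the apex is degenerate and omitted).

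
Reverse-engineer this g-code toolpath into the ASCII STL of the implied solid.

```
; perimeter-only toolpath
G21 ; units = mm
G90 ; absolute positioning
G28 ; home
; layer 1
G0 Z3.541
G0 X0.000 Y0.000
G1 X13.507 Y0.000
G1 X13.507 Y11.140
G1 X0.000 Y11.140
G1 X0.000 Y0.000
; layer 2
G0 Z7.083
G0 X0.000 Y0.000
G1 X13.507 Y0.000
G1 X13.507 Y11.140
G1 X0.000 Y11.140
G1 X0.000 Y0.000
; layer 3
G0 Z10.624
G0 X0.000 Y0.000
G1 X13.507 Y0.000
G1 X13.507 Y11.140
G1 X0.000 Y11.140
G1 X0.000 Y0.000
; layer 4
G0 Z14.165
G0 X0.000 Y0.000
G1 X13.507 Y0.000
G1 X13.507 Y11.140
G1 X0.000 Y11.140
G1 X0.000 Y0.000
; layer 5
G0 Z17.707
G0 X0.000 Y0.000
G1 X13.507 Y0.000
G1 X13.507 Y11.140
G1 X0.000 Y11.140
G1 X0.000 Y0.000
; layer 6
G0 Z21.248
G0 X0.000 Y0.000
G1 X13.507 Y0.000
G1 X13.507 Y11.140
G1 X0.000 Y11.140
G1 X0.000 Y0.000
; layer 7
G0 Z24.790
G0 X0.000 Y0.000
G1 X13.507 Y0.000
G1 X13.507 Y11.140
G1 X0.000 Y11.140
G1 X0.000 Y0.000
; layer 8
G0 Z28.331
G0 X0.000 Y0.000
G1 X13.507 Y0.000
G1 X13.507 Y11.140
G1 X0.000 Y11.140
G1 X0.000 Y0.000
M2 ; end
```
solid part
  facet normal 0.0000 0.0000 -1.0000
    outer loop
      vertex 13.507 11.140 0.000
      vertex 13.507 0.000 0.000
      vertex 0.000 0.000 0.000
    endloop
  endfacet
  facet normal 0.0000 0.0000 -1.0000
    outer loop
      vertex 0.000 11.140 0.000
      vertex 13.507 11.140 0.000
      vertex 0.000 0.000 0.000
    endloop
  endfacet
  facet normal 0.0000 0.0000 1.0000
    outer loop
      vertex 0.000 0.000 28.331
      vertex 13.507 0.000 28.331
      vertex 13.507 11.140 28.331
    endloop
  endfacet
  facet normal 0.0000 0.0000 1.0000
    outer loop
      vertex 0.000 0.000 28.331
      vertex 13.507 11.140 28.331
      vertex 0.000 11.140 28.331
    endloop
  endfacet
  facet normal 0.0000 -1.0000 0.0000
    outer loop
      vertex 0.000 0.000 0.000
      vertex 13.507 0.000 0.000
      vertex 13.507 0.000 28.331
    endloop
  endfacet
  facet normal 0.0000 -1.0000 0.0000
    outer loop
      vertex 0.000 0.000 0.000
      vertex 13.507 0.000 28.331
      vertex 0.000 0.000 28.331
    endloop
  endfacet
  facet normal 0.0000 1.0000 0.0000
    outer loop
      vertex 13.507 11.140 28.331
      vertex 13.507 11.140 0.000
      vertex 0.000 11.140 0.000
    endloop
  endfacet
  facet normal 0.0000 1.0000 0.0000
    outer loop
      vertex 0.000 11.140 28.331
      vertex 13.507 11.140 28.331
      vertex 0.000 11.140 0.000
    endloop
  endfacet
  facet normal -1.0000 0.0000 0.0000
    outer loop
      vertex 0.000 11.140 28.331
      vertex 0.000 11.140 0.000
      vertex 0.000 0.000 0.000
    endloop
  endfacet
  facet normal -1.0000 0.0000 0.0000
    outer loop
      vertex 0.000 0.000 28.331
      vertex 0.000 11.140 28.331
      vertex 0.000 0.000 0.000
    endloop
  endfacet
  facet normal 1.0000 0.0000 0.0000
    outer loop
      vertex 13.507 0.000 0.000
      vertex 13.507 11.140 0.000
      vertex 13.507 11.140 28.331
    endloop
  endfacet
  facet normal 1.0000 0.0000 0.0000
    outer loop
      vertex 13.507 0.000 0.000
      vertex 13.507 11.140 28.331
      vertex 13.507 0.000 28.331
    endloop
  endfacet
endsolid part

The G0 Z moves step by Δz≈3.541 mm. Every layer's G1 loop is the same polygon, so the solid is a straight extrusion of it from z=0 to z≈28.3. Closing with flat bottom and top caps and triangulating gives 12 facets — a rectangular box, roughly 13.5 × 11.1 mm footprint and 28.3 mm tall.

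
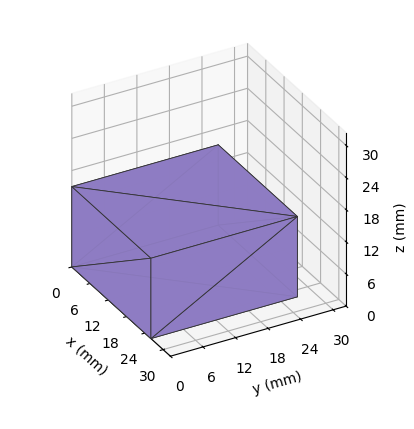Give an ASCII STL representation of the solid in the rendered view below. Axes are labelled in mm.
Reading the render: the shape is a rectangular box, roughly 26 × 27 mm footprint and 15 mm tall (dimensions read to the nearest mm from the axis ticks). For the STL, each face is triangulated and given an outward normal.

solid part
  facet normal 0.0000 0.0000 -1.0000
    outer loop
      vertex 26.000 27.000 0.000
      vertex 26.000 0.000 0.000
      vertex 0.000 0.000 0.000
    endloop
  endfacet
  facet normal 0.0000 0.0000 -1.0000
    outer loop
      vertex 0.000 27.000 0.000
      vertex 26.000 27.000 0.000
      vertex 0.000 0.000 0.000
    endloop
  endfacet
  facet normal 0.0000 0.0000 1.0000
    outer loop
      vertex 0.000 0.000 15.000
      vertex 26.000 0.000 15.000
      vertex 26.000 27.000 15.000
    endloop
  endfacet
  facet normal 0.0000 0.0000 1.0000
    outer loop
      vertex 0.000 0.000 15.000
      vertex 26.000 27.000 15.000
      vertex 0.000 27.000 15.000
    endloop
  endfacet
  facet normal 0.0000 -1.0000 0.0000
    outer loop
      vertex 0.000 0.000 0.000
      vertex 26.000 0.000 0.000
      vertex 26.000 0.000 15.000
    endloop
  endfacet
  facet normal 0.0000 -1.0000 0.0000
    outer loop
      vertex 0.000 0.000 0.000
      vertex 26.000 0.000 15.000
      vertex 0.000 0.000 15.000
    endloop
  endfacet
  facet normal 0.0000 1.0000 0.0000
    outer loop
      vertex 26.000 27.000 15.000
      vertex 26.000 27.000 0.000
      vertex 0.000 27.000 0.000
    endloop
  endfacet
  facet normal 0.0000 1.0000 0.0000
    outer loop
      vertex 0.000 27.000 15.000
      vertex 26.000 27.000 15.000
      vertex 0.000 27.000 0.000
    endloop
  endfacet
  facet normal -1.0000 0.0000 0.0000
    outer loop
      vertex 0.000 27.000 15.000
      vertex 0.000 27.000 0.000
      vertex 0.000 0.000 0.000
    endloop
  endfacet
  facet normal -1.0000 0.0000 0.0000
    outer loop
      vertex 0.000 0.000 15.000
      vertex 0.000 27.000 15.000
      vertex 0.000 0.000 0.000
    endloop
  endfacet
  facet normal 1.0000 0.0000 0.0000
    outer loop
      vertex 26.000 0.000 0.000
      vertex 26.000 27.000 0.000
      vertex 26.000 27.000 15.000
    endloop
  endfacet
  facet normal 1.0000 0.0000 0.0000
    outer loop
      vertex 26.000 0.000 0.000
      vertex 26.000 27.000 15.000
      vertex 26.000 0.000 15.000
    endloop
  endfacet
endsolid part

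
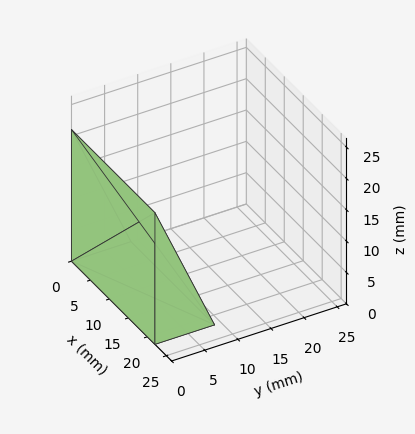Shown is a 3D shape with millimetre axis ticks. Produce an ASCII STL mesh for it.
Reading the render: the shape is a wedge (ramp): 22 × 9 mm base, rising to 21 mm along the y=0 edge and sloping linearly to z=0 at y=9 (dimensions read to the nearest mm from the axis ticks). For the STL, each face is triangulated and given an outward normal.

solid part
  facet normal 0.0000 0.0000 -1.0000
    outer loop
      vertex 22.0 9.0 0.0
      vertex 22.0 0.0 0.0
      vertex 0.0 0.0 0.0
    endloop
  endfacet
  facet normal 0.0000 0.0000 -1.0000
    outer loop
      vertex 0.0 9.0 0.0
      vertex 22.0 9.0 0.0
      vertex 0.0 0.0 0.0
    endloop
  endfacet
  facet normal 0.0000 -1.0000 0.0000
    outer loop
      vertex 0.0 0.0 0.0
      vertex 22.0 0.0 0.0
      vertex 22.0 0.0 21.0
    endloop
  endfacet
  facet normal 0.0000 -1.0000 0.0000
    outer loop
      vertex 0.0 0.0 0.0
      vertex 22.0 0.0 21.0
      vertex 0.0 0.0 21.0
    endloop
  endfacet
  facet normal 0.0000 0.9191 0.3939
    outer loop
      vertex 0.0 0.0 21.0
      vertex 22.0 0.0 21.0
      vertex 22.0 9.0 0.0
    endloop
  endfacet
  facet normal 0.0000 0.9191 0.3939
    outer loop
      vertex 0.0 0.0 21.0
      vertex 22.0 9.0 0.0
      vertex 0.0 9.0 0.0
    endloop
  endfacet
  facet normal -1.0000 0.0000 0.0000
    outer loop
      vertex 0.0 0.0 21.0
      vertex 0.0 9.0 0.0
      vertex 0.0 0.0 0.0
    endloop
  endfacet
  facet normal 1.0000 0.0000 0.0000
    outer loop
      vertex 22.0 0.0 0.0
      vertex 22.0 9.0 0.0
      vertex 22.0 0.0 21.0
    endloop
  endfacet
endsolid part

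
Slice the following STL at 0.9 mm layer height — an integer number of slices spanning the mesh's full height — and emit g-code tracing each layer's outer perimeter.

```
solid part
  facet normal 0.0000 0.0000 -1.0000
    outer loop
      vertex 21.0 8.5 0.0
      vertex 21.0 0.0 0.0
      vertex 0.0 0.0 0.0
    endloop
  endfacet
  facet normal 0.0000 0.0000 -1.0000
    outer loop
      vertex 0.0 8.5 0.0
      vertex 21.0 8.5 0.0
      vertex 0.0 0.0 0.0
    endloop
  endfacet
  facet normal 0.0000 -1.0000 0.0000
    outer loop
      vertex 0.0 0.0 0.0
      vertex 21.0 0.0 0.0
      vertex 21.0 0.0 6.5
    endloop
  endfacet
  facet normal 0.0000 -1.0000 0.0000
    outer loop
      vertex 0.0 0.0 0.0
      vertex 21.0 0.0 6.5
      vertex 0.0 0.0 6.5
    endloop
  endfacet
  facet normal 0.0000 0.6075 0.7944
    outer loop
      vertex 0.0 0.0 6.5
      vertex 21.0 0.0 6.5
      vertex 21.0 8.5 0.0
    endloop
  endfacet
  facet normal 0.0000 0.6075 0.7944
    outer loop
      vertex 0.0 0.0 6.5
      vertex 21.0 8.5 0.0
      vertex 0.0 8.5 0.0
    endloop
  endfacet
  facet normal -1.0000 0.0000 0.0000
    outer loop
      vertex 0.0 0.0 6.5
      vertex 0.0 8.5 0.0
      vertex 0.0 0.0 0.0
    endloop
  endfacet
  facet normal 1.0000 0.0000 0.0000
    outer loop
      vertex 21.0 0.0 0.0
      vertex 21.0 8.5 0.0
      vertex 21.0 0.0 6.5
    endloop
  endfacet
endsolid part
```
; perimeter-only toolpath
G21 ; units = mm
G90 ; absolute positioning
G28 ; home
; layer 1
G0 Z0.9
G0 X0.0 Y0.0
G1 X21.0 Y0.0
G1 X21.0 Y7.3
G1 X0.0 Y7.3
G1 X0.0 Y0.0
; layer 2
G0 Z1.9
G0 X0.0 Y0.0
G1 X21.0 Y0.0
G1 X21.0 Y6.1
G1 X0.0 Y6.1
G1 X0.0 Y0.0
; layer 3
G0 Z2.8
G0 X0.0 Y0.0
G1 X21.0 Y0.0
G1 X21.0 Y4.9
G1 X0.0 Y4.9
G1 X0.0 Y0.0
; layer 4
G0 Z3.7
G0 X0.0 Y0.0
G1 X21.0 Y0.0
G1 X21.0 Y3.6
G1 X0.0 Y3.6
G1 X0.0 Y0.0
; layer 5
G0 Z4.6
G0 X0.0 Y0.0
G1 X21.0 Y0.0
G1 X21.0 Y2.4
G1 X0.0 Y2.4
G1 X0.0 Y0.0
; layer 6
G0 Z5.6
G0 X0.0 Y0.0
G1 X21.0 Y0.0
G1 X21.0 Y1.2
G1 X0.0 Y1.2
G1 X0.0 Y0.0
M2 ; end

The solid is a wedge (ramp): 21 × 8.5 mm base, rising to 6.5 mm along the y=0 edge and sloping linearly to z=0 at y=8.5. Slicing at Δz = 0.9 mm — 7 equal slices spanning the solid's height, so layer i sits at z = i·h/7 — gives 6 non-empty perimeters. Each is a 4-segment closed polygon; G0 lifts to the layer z and rapids to the start vertex, then G1 traces the edges. The cross-section shrinks linearly with z (the slice at the apex is degenerate and omitted).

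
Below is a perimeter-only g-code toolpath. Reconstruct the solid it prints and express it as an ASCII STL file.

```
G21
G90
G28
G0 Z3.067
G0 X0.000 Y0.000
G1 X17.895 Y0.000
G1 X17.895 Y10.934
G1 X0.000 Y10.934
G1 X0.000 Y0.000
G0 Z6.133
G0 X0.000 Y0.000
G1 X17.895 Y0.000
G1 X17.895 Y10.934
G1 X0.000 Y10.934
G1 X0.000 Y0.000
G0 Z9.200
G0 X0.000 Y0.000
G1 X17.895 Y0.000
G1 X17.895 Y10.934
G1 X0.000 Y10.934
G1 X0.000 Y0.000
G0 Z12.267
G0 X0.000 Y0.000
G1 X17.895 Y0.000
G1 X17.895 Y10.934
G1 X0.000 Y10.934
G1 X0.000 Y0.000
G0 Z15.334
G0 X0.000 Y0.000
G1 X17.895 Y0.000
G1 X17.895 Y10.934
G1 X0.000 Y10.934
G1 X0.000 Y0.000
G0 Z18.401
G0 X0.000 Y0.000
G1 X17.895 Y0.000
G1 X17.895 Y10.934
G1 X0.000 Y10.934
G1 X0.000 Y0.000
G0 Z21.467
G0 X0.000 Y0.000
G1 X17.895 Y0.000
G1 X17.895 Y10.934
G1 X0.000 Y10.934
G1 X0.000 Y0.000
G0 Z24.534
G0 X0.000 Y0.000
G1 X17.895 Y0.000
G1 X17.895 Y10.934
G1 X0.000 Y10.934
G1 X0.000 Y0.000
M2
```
solid part
  facet normal 0.0000 0.0000 -1.0000
    outer loop
      vertex 17.895 10.934 0.000
      vertex 17.895 0.000 0.000
      vertex 0.000 0.000 0.000
    endloop
  endfacet
  facet normal 0.0000 0.0000 -1.0000
    outer loop
      vertex 0.000 10.934 0.000
      vertex 17.895 10.934 0.000
      vertex 0.000 0.000 0.000
    endloop
  endfacet
  facet normal 0.0000 0.0000 1.0000
    outer loop
      vertex 0.000 0.000 24.534
      vertex 17.895 0.000 24.534
      vertex 17.895 10.934 24.534
    endloop
  endfacet
  facet normal 0.0000 0.0000 1.0000
    outer loop
      vertex 0.000 0.000 24.534
      vertex 17.895 10.934 24.534
      vertex 0.000 10.934 24.534
    endloop
  endfacet
  facet normal 0.0000 -1.0000 0.0000
    outer loop
      vertex 0.000 0.000 0.000
      vertex 17.895 0.000 0.000
      vertex 17.895 0.000 24.534
    endloop
  endfacet
  facet normal 0.0000 -1.0000 0.0000
    outer loop
      vertex 0.000 0.000 0.000
      vertex 17.895 0.000 24.534
      vertex 0.000 0.000 24.534
    endloop
  endfacet
  facet normal 0.0000 1.0000 0.0000
    outer loop
      vertex 17.895 10.934 24.534
      vertex 17.895 10.934 0.000
      vertex 0.000 10.934 0.000
    endloop
  endfacet
  facet normal 0.0000 1.0000 0.0000
    outer loop
      vertex 0.000 10.934 24.534
      vertex 17.895 10.934 24.534
      vertex 0.000 10.934 0.000
    endloop
  endfacet
  facet normal -1.0000 0.0000 0.0000
    outer loop
      vertex 0.000 10.934 24.534
      vertex 0.000 10.934 0.000
      vertex 0.000 0.000 0.000
    endloop
  endfacet
  facet normal -1.0000 0.0000 0.0000
    outer loop
      vertex 0.000 0.000 24.534
      vertex 0.000 10.934 24.534
      vertex 0.000 0.000 0.000
    endloop
  endfacet
  facet normal 1.0000 0.0000 0.0000
    outer loop
      vertex 17.895 0.000 0.000
      vertex 17.895 10.934 0.000
      vertex 17.895 10.934 24.534
    endloop
  endfacet
  facet normal 1.0000 0.0000 0.0000
    outer loop
      vertex 17.895 0.000 0.000
      vertex 17.895 10.934 24.534
      vertex 17.895 0.000 24.534
    endloop
  endfacet
endsolid part

The G0 Z moves step by Δz≈3.067 mm. Every layer's G1 loop is the same polygon, so the solid is a straight extrusion of it from z=0 to z≈24.5. Closing with flat bottom and top caps and triangulating gives 12 facets — a rectangular box, roughly 17.9 × 10.9 mm footprint and 24.5 mm tall.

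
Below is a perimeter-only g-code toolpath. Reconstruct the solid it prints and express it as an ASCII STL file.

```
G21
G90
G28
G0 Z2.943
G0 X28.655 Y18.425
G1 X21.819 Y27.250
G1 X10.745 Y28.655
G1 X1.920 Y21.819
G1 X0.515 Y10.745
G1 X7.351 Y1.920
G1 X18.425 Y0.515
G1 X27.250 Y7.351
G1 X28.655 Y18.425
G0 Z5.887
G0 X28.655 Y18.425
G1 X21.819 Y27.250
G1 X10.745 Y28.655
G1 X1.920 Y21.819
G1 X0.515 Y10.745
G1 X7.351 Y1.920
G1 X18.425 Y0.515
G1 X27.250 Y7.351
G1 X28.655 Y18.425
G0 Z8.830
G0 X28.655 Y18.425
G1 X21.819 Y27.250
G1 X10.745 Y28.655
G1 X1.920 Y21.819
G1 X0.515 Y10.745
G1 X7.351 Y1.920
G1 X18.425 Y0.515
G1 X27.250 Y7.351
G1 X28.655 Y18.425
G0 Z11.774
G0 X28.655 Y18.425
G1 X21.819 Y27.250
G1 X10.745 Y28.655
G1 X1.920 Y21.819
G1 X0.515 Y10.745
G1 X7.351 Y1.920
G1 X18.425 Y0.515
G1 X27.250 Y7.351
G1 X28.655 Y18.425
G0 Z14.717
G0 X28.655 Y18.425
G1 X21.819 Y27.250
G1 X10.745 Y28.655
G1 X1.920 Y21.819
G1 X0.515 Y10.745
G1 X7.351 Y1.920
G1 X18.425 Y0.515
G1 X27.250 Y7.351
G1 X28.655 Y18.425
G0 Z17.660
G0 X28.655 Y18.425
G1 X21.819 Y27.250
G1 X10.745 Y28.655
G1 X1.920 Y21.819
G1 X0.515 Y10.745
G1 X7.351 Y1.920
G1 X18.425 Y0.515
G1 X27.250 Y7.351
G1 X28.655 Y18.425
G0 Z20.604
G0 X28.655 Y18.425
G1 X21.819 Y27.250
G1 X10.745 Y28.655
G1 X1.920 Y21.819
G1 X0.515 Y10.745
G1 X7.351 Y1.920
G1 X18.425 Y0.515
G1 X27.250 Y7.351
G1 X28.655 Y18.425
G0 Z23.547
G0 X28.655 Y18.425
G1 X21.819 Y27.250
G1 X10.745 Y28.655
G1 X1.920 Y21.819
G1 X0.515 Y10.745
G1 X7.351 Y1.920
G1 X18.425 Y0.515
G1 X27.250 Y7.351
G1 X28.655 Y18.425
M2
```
solid part
  facet normal 0.0000 0.0000 -1.0000
    outer loop
      vertex 10.745 28.655 0.000
      vertex 21.819 27.250 0.000
      vertex 28.655 18.425 0.000
    endloop
  endfacet
  facet normal 0.0000 0.0000 -1.0000
    outer loop
      vertex 1.920 21.819 0.000
      vertex 10.745 28.655 0.000
      vertex 28.655 18.425 0.000
    endloop
  endfacet
  facet normal 0.0000 0.0000 -1.0000
    outer loop
      vertex 0.515 10.745 0.000
      vertex 1.920 21.819 0.000
      vertex 28.655 18.425 0.000
    endloop
  endfacet
  facet normal 0.0000 0.0000 -1.0000
    outer loop
      vertex 7.351 1.920 0.000
      vertex 0.515 10.745 0.000
      vertex 28.655 18.425 0.000
    endloop
  endfacet
  facet normal 0.0000 0.0000 -1.0000
    outer loop
      vertex 18.425 0.515 0.000
      vertex 7.351 1.920 0.000
      vertex 28.655 18.425 0.000
    endloop
  endfacet
  facet normal 0.0000 0.0000 -1.0000
    outer loop
      vertex 27.250 7.351 0.000
      vertex 18.425 0.515 0.000
      vertex 28.655 18.425 0.000
    endloop
  endfacet
  facet normal 0.0000 0.0000 1.0000
    outer loop
      vertex 28.655 18.425 23.547
      vertex 21.819 27.250 23.547
      vertex 10.745 28.655 23.547
    endloop
  endfacet
  facet normal 0.0000 0.0000 1.0000
    outer loop
      vertex 28.655 18.425 23.547
      vertex 10.745 28.655 23.547
      vertex 1.920 21.819 23.547
    endloop
  endfacet
  facet normal 0.0000 0.0000 1.0000
    outer loop
      vertex 28.655 18.425 23.547
      vertex 1.920 21.819 23.547
      vertex 0.515 10.745 23.547
    endloop
  endfacet
  facet normal 0.0000 0.0000 1.0000
    outer loop
      vertex 28.655 18.425 23.547
      vertex 0.515 10.745 23.547
      vertex 7.351 1.920 23.547
    endloop
  endfacet
  facet normal 0.0000 0.0000 1.0000
    outer loop
      vertex 28.655 18.425 23.547
      vertex 7.351 1.920 23.547
      vertex 18.425 0.515 23.547
    endloop
  endfacet
  facet normal 0.0000 0.0000 1.0000
    outer loop
      vertex 28.655 18.425 23.547
      vertex 18.425 0.515 23.547
      vertex 27.250 7.351 23.547
    endloop
  endfacet
  facet normal 0.7906 0.6124 0.0000
    outer loop
      vertex 28.655 18.425 0.000
      vertex 21.819 27.250 0.000
      vertex 21.819 27.250 23.547
    endloop
  endfacet
  facet normal 0.7906 0.6124 0.0000
    outer loop
      vertex 28.655 18.425 0.000
      vertex 21.819 27.250 23.547
      vertex 28.655 18.425 23.547
    endloop
  endfacet
  facet normal 0.1259 0.9920 0.0000
    outer loop
      vertex 21.819 27.250 0.000
      vertex 10.745 28.655 0.000
      vertex 10.745 28.655 23.547
    endloop
  endfacet
  facet normal 0.1259 0.9920 0.0000
    outer loop
      vertex 21.819 27.250 0.000
      vertex 10.745 28.655 23.547
      vertex 21.819 27.250 23.547
    endloop
  endfacet
  facet normal -0.6124 0.7906 0.0000
    outer loop
      vertex 10.745 28.655 0.000
      vertex 1.920 21.819 0.000
      vertex 1.920 21.819 23.547
    endloop
  endfacet
  facet normal -0.6124 0.7906 0.0000
    outer loop
      vertex 10.745 28.655 0.000
      vertex 1.920 21.819 23.547
      vertex 10.745 28.655 23.547
    endloop
  endfacet
  facet normal -0.9920 0.1259 0.0000
    outer loop
      vertex 1.920 21.819 0.000
      vertex 0.515 10.745 0.000
      vertex 0.515 10.745 23.547
    endloop
  endfacet
  facet normal -0.9920 0.1259 0.0000
    outer loop
      vertex 1.920 21.819 0.000
      vertex 0.515 10.745 23.547
      vertex 1.920 21.819 23.547
    endloop
  endfacet
  facet normal -0.7906 -0.6124 0.0000
    outer loop
      vertex 0.515 10.745 0.000
      vertex 7.351 1.920 0.000
      vertex 7.351 1.920 23.547
    endloop
  endfacet
  facet normal -0.7906 -0.6124 0.0000
    outer loop
      vertex 0.515 10.745 0.000
      vertex 7.351 1.920 23.547
      vertex 0.515 10.745 23.547
    endloop
  endfacet
  facet normal -0.1259 -0.9920 0.0000
    outer loop
      vertex 7.351 1.920 0.000
      vertex 18.425 0.515 0.000
      vertex 18.425 0.515 23.547
    endloop
  endfacet
  facet normal -0.1259 -0.9920 0.0000
    outer loop
      vertex 7.351 1.920 0.000
      vertex 18.425 0.515 23.547
      vertex 7.351 1.920 23.547
    endloop
  endfacet
  facet normal 0.6124 -0.7906 0.0000
    outer loop
      vertex 18.425 0.515 0.000
      vertex 27.250 7.351 0.000
      vertex 27.250 7.351 23.547
    endloop
  endfacet
  facet normal 0.6124 -0.7906 0.0000
    outer loop
      vertex 18.425 0.515 0.000
      vertex 27.250 7.351 23.547
      vertex 18.425 0.515 23.547
    endloop
  endfacet
  facet normal 0.9920 -0.1259 0.0000
    outer loop
      vertex 27.250 7.351 0.000
      vertex 28.655 18.425 0.000
      vertex 28.655 18.425 23.547
    endloop
  endfacet
  facet normal 0.9920 -0.1259 0.0000
    outer loop
      vertex 27.250 7.351 0.000
      vertex 28.655 18.425 23.547
      vertex 27.250 7.351 23.547
    endloop
  endfacet
endsolid part

The G0 Z moves step by Δz≈2.943 mm. Every layer's G1 loop is the same polygon, so the solid is a straight extrusion of it from z=0 to z≈23.5. Closing with flat bottom and top caps and triangulating gives 28 facets — a regular 8-sided prism (a cylinder approximated with 8 flat sides), circumscribed radius ≈ 14.6 mm, height ≈ 23.5 mm.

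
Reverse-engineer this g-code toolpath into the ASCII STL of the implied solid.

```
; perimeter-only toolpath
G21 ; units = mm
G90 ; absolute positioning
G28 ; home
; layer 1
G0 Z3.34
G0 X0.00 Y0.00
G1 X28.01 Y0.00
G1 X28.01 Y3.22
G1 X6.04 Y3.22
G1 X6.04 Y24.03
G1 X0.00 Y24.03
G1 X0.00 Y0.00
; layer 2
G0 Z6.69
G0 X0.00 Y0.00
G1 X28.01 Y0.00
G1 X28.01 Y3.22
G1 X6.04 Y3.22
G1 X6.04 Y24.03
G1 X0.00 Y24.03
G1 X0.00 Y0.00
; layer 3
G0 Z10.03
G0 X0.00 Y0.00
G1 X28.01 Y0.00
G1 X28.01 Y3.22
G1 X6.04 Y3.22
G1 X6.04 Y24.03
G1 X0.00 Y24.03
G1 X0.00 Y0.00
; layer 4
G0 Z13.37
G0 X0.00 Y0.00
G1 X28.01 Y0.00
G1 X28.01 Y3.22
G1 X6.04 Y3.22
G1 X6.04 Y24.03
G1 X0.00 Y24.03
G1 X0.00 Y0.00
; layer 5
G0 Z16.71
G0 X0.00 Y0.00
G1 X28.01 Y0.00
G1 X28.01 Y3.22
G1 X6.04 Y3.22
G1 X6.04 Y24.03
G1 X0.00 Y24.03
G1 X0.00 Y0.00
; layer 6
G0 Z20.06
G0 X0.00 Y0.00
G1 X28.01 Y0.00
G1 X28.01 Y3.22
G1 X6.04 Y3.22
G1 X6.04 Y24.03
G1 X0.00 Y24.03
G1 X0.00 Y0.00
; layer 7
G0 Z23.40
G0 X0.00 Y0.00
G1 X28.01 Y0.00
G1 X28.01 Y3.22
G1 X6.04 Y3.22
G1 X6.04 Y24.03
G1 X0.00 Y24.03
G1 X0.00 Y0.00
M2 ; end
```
solid part
  facet normal 0.0000 0.0000 -1.0000
    outer loop
      vertex 28.01 3.22 0.00
      vertex 28.01 0.00 0.00
      vertex 0.00 0.00 0.00
    endloop
  endfacet
  facet normal 0.0000 0.0000 -1.0000
    outer loop
      vertex 6.04 3.22 0.00
      vertex 28.01 3.22 0.00
      vertex 0.00 0.00 0.00
    endloop
  endfacet
  facet normal 0.0000 0.0000 -1.0000
    outer loop
      vertex 6.04 24.03 0.00
      vertex 6.04 3.22 0.00
      vertex 0.00 0.00 0.00
    endloop
  endfacet
  facet normal 0.0000 0.0000 -1.0000
    outer loop
      vertex 0.00 24.03 0.00
      vertex 6.04 24.03 0.00
      vertex 0.00 0.00 0.00
    endloop
  endfacet
  facet normal 0.0000 0.0000 1.0000
    outer loop
      vertex 0.00 0.00 23.40
      vertex 28.01 0.00 23.40
      vertex 28.01 3.22 23.40
    endloop
  endfacet
  facet normal 0.0000 0.0000 1.0000
    outer loop
      vertex 0.00 0.00 23.40
      vertex 28.01 3.22 23.40
      vertex 6.04 3.22 23.40
    endloop
  endfacet
  facet normal 0.0000 0.0000 1.0000
    outer loop
      vertex 0.00 0.00 23.40
      vertex 6.04 3.22 23.40
      vertex 6.04 24.03 23.40
    endloop
  endfacet
  facet normal 0.0000 0.0000 1.0000
    outer loop
      vertex 0.00 0.00 23.40
      vertex 6.04 24.03 23.40
      vertex 0.00 24.03 23.40
    endloop
  endfacet
  facet normal 0.0000 -1.0000 0.0000
    outer loop
      vertex 0.00 0.00 0.00
      vertex 28.01 0.00 0.00
      vertex 28.01 0.00 23.40
    endloop
  endfacet
  facet normal 0.0000 -1.0000 0.0000
    outer loop
      vertex 0.00 0.00 0.00
      vertex 28.01 0.00 23.40
      vertex 0.00 0.00 23.40
    endloop
  endfacet
  facet normal 1.0000 0.0000 0.0000
    outer loop
      vertex 28.01 0.00 0.00
      vertex 28.01 3.22 0.00
      vertex 28.01 3.22 23.40
    endloop
  endfacet
  facet normal 1.0000 0.0000 0.0000
    outer loop
      vertex 28.01 0.00 0.00
      vertex 28.01 3.22 23.40
      vertex 28.01 0.00 23.40
    endloop
  endfacet
  facet normal 0.0000 1.0000 0.0000
    outer loop
      vertex 28.01 3.22 0.00
      vertex 6.04 3.22 0.00
      vertex 6.04 3.22 23.40
    endloop
  endfacet
  facet normal 0.0000 1.0000 0.0000
    outer loop
      vertex 28.01 3.22 0.00
      vertex 6.04 3.22 23.40
      vertex 28.01 3.22 23.40
    endloop
  endfacet
  facet normal 1.0000 0.0000 0.0000
    outer loop
      vertex 6.04 3.22 0.00
      vertex 6.04 24.03 0.00
      vertex 6.04 24.03 23.40
    endloop
  endfacet
  facet normal 1.0000 0.0000 0.0000
    outer loop
      vertex 6.04 3.22 0.00
      vertex 6.04 24.03 23.40
      vertex 6.04 3.22 23.40
    endloop
  endfacet
  facet normal 0.0000 1.0000 0.0000
    outer loop
      vertex 6.04 24.03 0.00
      vertex 0.00 24.03 0.00
      vertex 0.00 24.03 23.40
    endloop
  endfacet
  facet normal 0.0000 1.0000 0.0000
    outer loop
      vertex 6.04 24.03 0.00
      vertex 0.00 24.03 23.40
      vertex 6.04 24.03 23.40
    endloop
  endfacet
  facet normal -1.0000 0.0000 0.0000
    outer loop
      vertex 0.00 24.03 0.00
      vertex 0.00 0.00 0.00
      vertex 0.00 0.00 23.40
    endloop
  endfacet
  facet normal -1.0000 0.0000 0.0000
    outer loop
      vertex 0.00 24.03 0.00
      vertex 0.00 0.00 23.40
      vertex 0.00 24.03 23.40
    endloop
  endfacet
endsolid part

The G0 Z moves step by Δz≈3.34 mm. Every layer's G1 loop is the same polygon, so the solid is a straight extrusion of it from z=0 to z≈23.4. Closing with flat bottom and top caps and triangulating gives 20 facets — an L-shaped prism: outer 28 × 24 mm, arm thicknesses ≈ 3.22 mm (horizontal) and 6.04 mm (vertical), extruded 23.4 mm in z.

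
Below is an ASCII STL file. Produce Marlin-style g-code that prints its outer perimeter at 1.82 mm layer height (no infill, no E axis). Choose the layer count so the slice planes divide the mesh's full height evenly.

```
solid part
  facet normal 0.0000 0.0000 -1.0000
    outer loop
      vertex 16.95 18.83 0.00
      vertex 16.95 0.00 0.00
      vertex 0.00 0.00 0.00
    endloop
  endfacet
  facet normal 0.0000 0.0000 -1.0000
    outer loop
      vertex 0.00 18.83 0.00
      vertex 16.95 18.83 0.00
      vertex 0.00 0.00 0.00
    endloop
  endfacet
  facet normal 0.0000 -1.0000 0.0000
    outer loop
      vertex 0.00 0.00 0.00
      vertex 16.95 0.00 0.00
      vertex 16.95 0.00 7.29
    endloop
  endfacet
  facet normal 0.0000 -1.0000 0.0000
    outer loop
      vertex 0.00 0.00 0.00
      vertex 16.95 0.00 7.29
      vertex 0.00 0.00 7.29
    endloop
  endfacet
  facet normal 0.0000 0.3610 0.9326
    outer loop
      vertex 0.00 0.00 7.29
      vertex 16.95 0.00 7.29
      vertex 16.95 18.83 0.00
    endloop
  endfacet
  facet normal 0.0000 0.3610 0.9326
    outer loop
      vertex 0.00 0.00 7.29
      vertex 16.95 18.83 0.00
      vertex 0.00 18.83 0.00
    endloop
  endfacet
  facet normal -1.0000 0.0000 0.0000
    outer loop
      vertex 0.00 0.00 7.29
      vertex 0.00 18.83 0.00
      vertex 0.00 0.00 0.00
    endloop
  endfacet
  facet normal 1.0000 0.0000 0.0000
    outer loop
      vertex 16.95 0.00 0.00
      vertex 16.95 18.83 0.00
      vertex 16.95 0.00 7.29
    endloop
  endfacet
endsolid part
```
; perimeter-only toolpath
G21 ; units = mm
G90 ; absolute positioning
G28 ; home
; layer 1
G0 Z1.82
G0 X0.00 Y0.00
G1 X16.95 Y0.00
G1 X16.95 Y14.12
G1 X0.00 Y14.12
G1 X0.00 Y0.00
; layer 2
G0 Z3.65
G0 X0.00 Y0.00
G1 X16.95 Y0.00
G1 X16.95 Y9.41
G1 X0.00 Y9.41
G1 X0.00 Y0.00
; layer 3
G0 Z5.47
G0 X0.00 Y0.00
G1 X16.95 Y0.00
G1 X16.95 Y4.71
G1 X0.00 Y4.71
G1 X0.00 Y0.00
M2 ; end

The solid is a wedge (ramp): 16.9 × 18.8 mm base, rising to 7.29 mm along the y=0 edge and sloping linearly to z=0 at y=18.8. Slicing at Δz = 1.82 mm — 4 equal slices spanning the solid's height, so layer i sits at z = i·h/4 — gives 3 non-empty perimeters. Each is a 4-segment closed polygon; G0 lifts to the layer z and rapids to the start vertex, then G1 traces the edges. The cross-section shrinks linearly with z (the slice at the apex is degenerate and omitted).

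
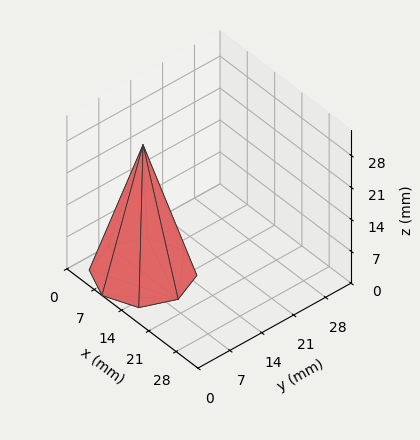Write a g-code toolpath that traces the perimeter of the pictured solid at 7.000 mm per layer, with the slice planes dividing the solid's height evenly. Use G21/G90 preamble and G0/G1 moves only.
Reading the render: the shape is a regular 8-sided pyramid, base circumscribed radius ≈ 9 mm, apex at z ≈ 28 mm (dimensions read to the nearest mm from the axis ticks). For the g-code, the solid's height is divided into equal slices at the stated Δz and each level perimeter traced with G1 moves after a G0 lift.

; perimeter-only toolpath
G21 ; units = mm
G90 ; absolute positioning
G28 ; home
; layer 1
G0 Z7.000
G0 X15.750 Y9.000
G1 X13.773 Y13.773
G1 X9.000 Y15.750
G1 X4.227 Y13.773
G1 X2.250 Y9.000
G1 X4.227 Y4.227
G1 X9.000 Y2.250
G1 X13.773 Y4.227
G1 X15.750 Y9.000
; layer 2
G0 Z14.000
G0 X13.500 Y9.000
G1 X12.182 Y12.182
G1 X9.000 Y13.500
G1 X5.818 Y12.182
G1 X4.500 Y9.000
G1 X5.818 Y5.818
G1 X9.000 Y4.500
G1 X12.182 Y5.818
G1 X13.500 Y9.000
; layer 3
G0 Z21.000
G0 X11.250 Y9.000
G1 X10.591 Y10.591
G1 X9.000 Y11.250
G1 X7.409 Y10.591
G1 X6.750 Y9.000
G1 X7.409 Y7.409
G1 X9.000 Y6.750
G1 X10.591 Y7.409
G1 X11.250 Y9.000
M2 ; end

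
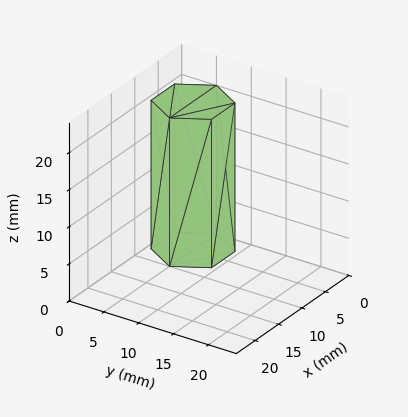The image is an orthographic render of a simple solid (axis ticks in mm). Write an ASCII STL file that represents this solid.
Reading the render: the shape is a regular 6-sided prism (a cylinder approximated with 6 flat sides), circumscribed radius ≈ 5 mm, height ≈ 20 mm (dimensions read to the nearest mm from the axis ticks). For the STL, each face is triangulated and given an outward normal.

solid part
  facet normal 0.0000 0.0000 -1.0000
    outer loop
      vertex 2.50 9.33 0.00
      vertex 7.50 9.33 0.00
      vertex 10.00 5.00 0.00
    endloop
  endfacet
  facet normal 0.0000 0.0000 -1.0000
    outer loop
      vertex 0.00 5.00 0.00
      vertex 2.50 9.33 0.00
      vertex 10.00 5.00 0.00
    endloop
  endfacet
  facet normal 0.0000 0.0000 -1.0000
    outer loop
      vertex 2.50 0.67 0.00
      vertex 0.00 5.00 0.00
      vertex 10.00 5.00 0.00
    endloop
  endfacet
  facet normal 0.0000 0.0000 -1.0000
    outer loop
      vertex 7.50 0.67 0.00
      vertex 2.50 0.67 0.00
      vertex 10.00 5.00 0.00
    endloop
  endfacet
  facet normal 0.0000 0.0000 1.0000
    outer loop
      vertex 10.00 5.00 20.00
      vertex 7.50 9.33 20.00
      vertex 2.50 9.33 20.00
    endloop
  endfacet
  facet normal 0.0000 0.0000 1.0000
    outer loop
      vertex 10.00 5.00 20.00
      vertex 2.50 9.33 20.00
      vertex 0.00 5.00 20.00
    endloop
  endfacet
  facet normal 0.0000 0.0000 1.0000
    outer loop
      vertex 10.00 5.00 20.00
      vertex 0.00 5.00 20.00
      vertex 2.50 0.67 20.00
    endloop
  endfacet
  facet normal 0.0000 0.0000 1.0000
    outer loop
      vertex 10.00 5.00 20.00
      vertex 2.50 0.67 20.00
      vertex 7.50 0.67 20.00
    endloop
  endfacet
  facet normal 0.8660 0.5000 0.0000
    outer loop
      vertex 10.00 5.00 0.00
      vertex 7.50 9.33 0.00
      vertex 7.50 9.33 20.00
    endloop
  endfacet
  facet normal 0.8660 0.5000 0.0000
    outer loop
      vertex 10.00 5.00 0.00
      vertex 7.50 9.33 20.00
      vertex 10.00 5.00 20.00
    endloop
  endfacet
  facet normal 0.0000 1.0000 0.0000
    outer loop
      vertex 7.50 9.33 0.00
      vertex 2.50 9.33 0.00
      vertex 2.50 9.33 20.00
    endloop
  endfacet
  facet normal 0.0000 1.0000 0.0000
    outer loop
      vertex 7.50 9.33 0.00
      vertex 2.50 9.33 20.00
      vertex 7.50 9.33 20.00
    endloop
  endfacet
  facet normal -0.8660 0.5000 0.0000
    outer loop
      vertex 2.50 9.33 0.00
      vertex 0.00 5.00 0.00
      vertex 0.00 5.00 20.00
    endloop
  endfacet
  facet normal -0.8660 0.5000 0.0000
    outer loop
      vertex 2.50 9.33 0.00
      vertex 0.00 5.00 20.00
      vertex 2.50 9.33 20.00
    endloop
  endfacet
  facet normal -0.8660 -0.5000 0.0000
    outer loop
      vertex 0.00 5.00 0.00
      vertex 2.50 0.67 0.00
      vertex 2.50 0.67 20.00
    endloop
  endfacet
  facet normal -0.8660 -0.5000 0.0000
    outer loop
      vertex 0.00 5.00 0.00
      vertex 2.50 0.67 20.00
      vertex 0.00 5.00 20.00
    endloop
  endfacet
  facet normal 0.0000 -1.0000 0.0000
    outer loop
      vertex 2.50 0.67 0.00
      vertex 7.50 0.67 0.00
      vertex 7.50 0.67 20.00
    endloop
  endfacet
  facet normal 0.0000 -1.0000 0.0000
    outer loop
      vertex 2.50 0.67 0.00
      vertex 7.50 0.67 20.00
      vertex 2.50 0.67 20.00
    endloop
  endfacet
  facet normal 0.8660 -0.5000 0.0000
    outer loop
      vertex 7.50 0.67 0.00
      vertex 10.00 5.00 0.00
      vertex 10.00 5.00 20.00
    endloop
  endfacet
  facet normal 0.8660 -0.5000 0.0000
    outer loop
      vertex 7.50 0.67 0.00
      vertex 10.00 5.00 20.00
      vertex 7.50 0.67 20.00
    endloop
  endfacet
endsolid part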